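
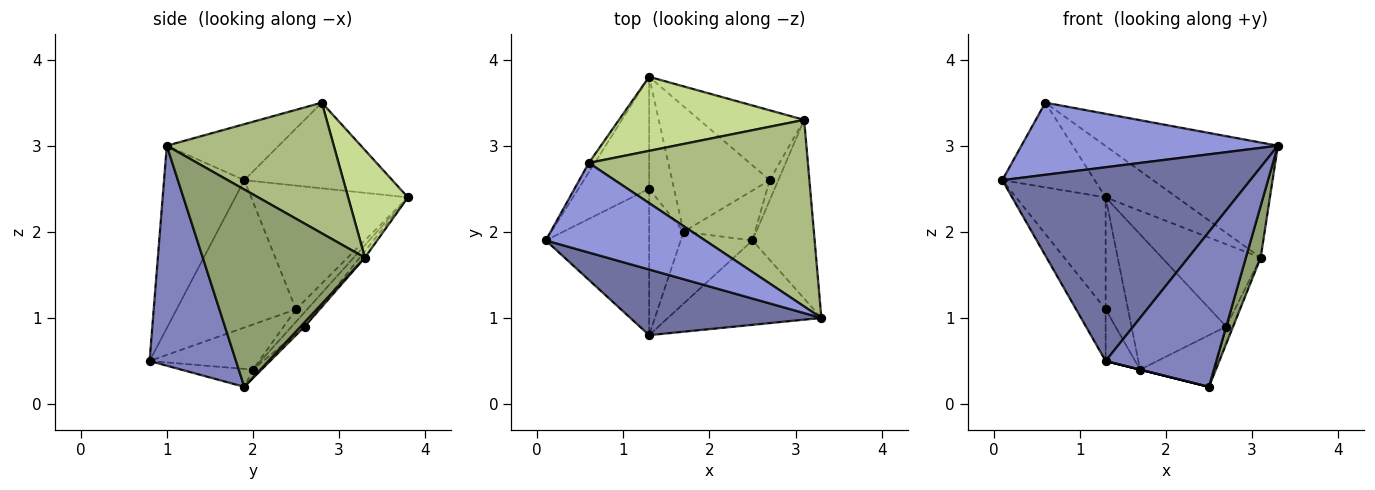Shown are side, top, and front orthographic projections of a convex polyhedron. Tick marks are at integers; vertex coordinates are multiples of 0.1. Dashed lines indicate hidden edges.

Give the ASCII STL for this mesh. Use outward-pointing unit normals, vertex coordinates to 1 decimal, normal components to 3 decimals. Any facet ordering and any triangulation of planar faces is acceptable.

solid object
 facet normal -0.293 -0.906 0.307
  outer loop
   vertex 1.3 0.8 0.5
   vertex 3.3 1.0 3.0
   vertex 0.1 1.9 2.6
  endloop
 endfacet
 facet normal 0.565 -0.724 -0.394
  outer loop
   vertex 1.3 0.8 0.5
   vertex 2.5 1.9 0.2
   vertex 3.3 1.0 3.0
  endloop
 endfacet
 facet normal -0.264 -0.605 0.751
  outer loop
   vertex 0.6 2.8 3.5
   vertex 0.1 1.9 2.6
   vertex 3.3 1.0 3.0
  endloop
 endfacet
 facet normal -0.847 0.529 -0.058
  outer loop
   vertex 0.6 2.8 3.5
   vertex 1.3 3.8 2.4
   vertex 0.1 1.9 2.6
  endloop
 endfacet
 facet normal 0.950 -0.087 -0.299
  outer loop
   vertex 3.1 3.3 1.7
   vertex 3.3 1.0 3.0
   vertex 2.5 1.9 0.2
  endloop
 endfacet
 facet normal 0.453 0.468 0.759
  outer loop
   vertex 3.1 3.3 1.7
   vertex 0.6 2.8 3.5
   vertex 3.3 1.0 3.0
  endloop
 endfacet
 facet normal 0.431 0.514 0.742
  outer loop
   vertex 3.1 3.3 1.7
   vertex 1.3 3.8 2.4
   vertex 0.6 2.8 3.5
  endloop
 endfacet
 facet normal -0.243 0.000 -0.970
  outer loop
   vertex 1.7 2.0 0.4
   vertex 2.5 1.9 0.2
   vertex 1.3 0.8 0.5
  endloop
 endfacet
 facet normal -0.040 0.762 -0.647
  outer loop
   vertex 2.7 2.6 0.9
   vertex 1.3 3.8 2.4
   vertex 3.1 3.3 1.7
  endloop
 endfacet
 facet normal 0.355 0.608 -0.710
  outer loop
   vertex 2.7 2.6 0.9
   vertex 3.1 3.3 1.7
   vertex 2.5 1.9 0.2
  endloop
 endfacet
 facet normal -0.099 0.730 -0.677
  outer loop
   vertex 2.7 2.6 0.9
   vertex 1.7 2.0 0.4
   vertex 1.3 3.8 2.4
  endloop
 endfacet
 facet normal -0.084 0.716 -0.693
  outer loop
   vertex 2.7 2.6 0.9
   vertex 2.5 1.9 0.2
   vertex 1.7 2.0 0.4
  endloop
 endfacet
 facet normal -0.778 0.444 -0.444
  outer loop
   vertex 1.3 2.5 1.1
   vertex 0.1 1.9 2.6
   vertex 1.3 3.8 2.4
  endloop
 endfacet
 facet normal -0.333 0.667 -0.667
  outer loop
   vertex 1.3 2.5 1.1
   vertex 1.3 3.8 2.4
   vertex 1.7 2.0 0.4
  endloop
 endfacet
 facet normal -0.803 0.199 -0.563
  outer loop
   vertex 1.3 2.5 1.1
   vertex 1.3 0.8 0.5
   vertex 0.1 1.9 2.6
  endloop
 endfacet
 facet normal -0.777 0.210 -0.594
  outer loop
   vertex 1.3 2.5 1.1
   vertex 1.7 2.0 0.4
   vertex 1.3 0.8 0.5
  endloop
 endfacet
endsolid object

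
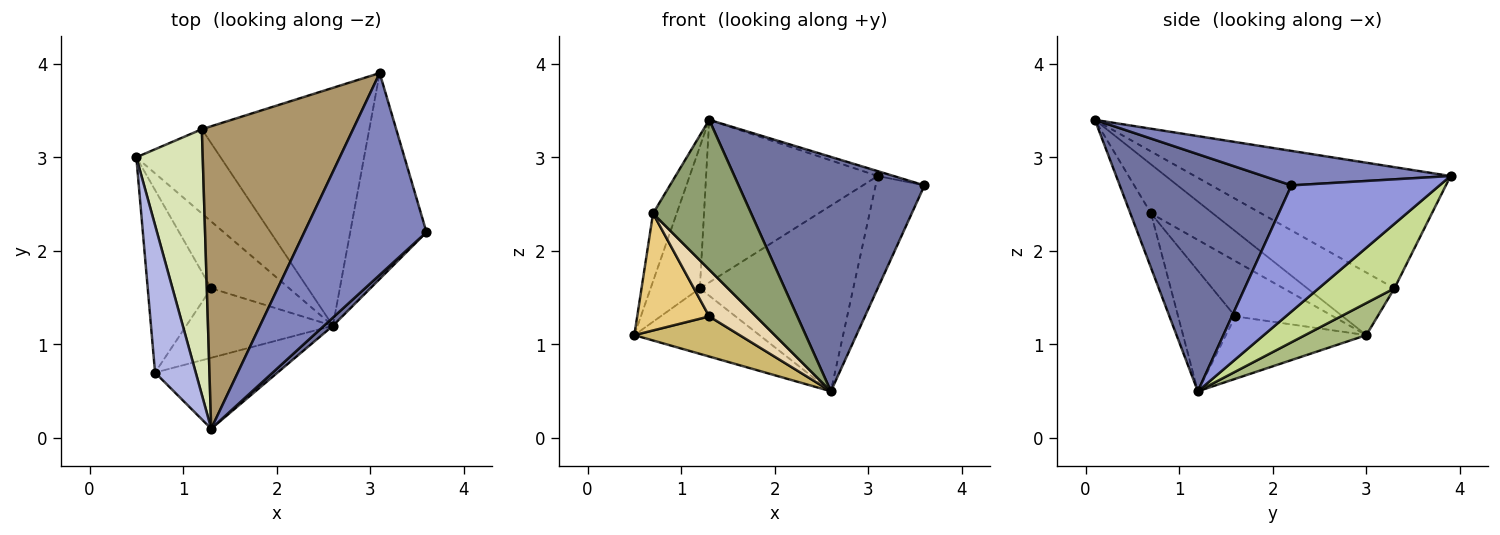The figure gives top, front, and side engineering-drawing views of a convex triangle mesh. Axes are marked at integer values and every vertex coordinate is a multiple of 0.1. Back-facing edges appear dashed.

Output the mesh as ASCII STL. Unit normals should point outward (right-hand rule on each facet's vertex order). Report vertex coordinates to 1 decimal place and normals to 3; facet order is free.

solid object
 facet normal 0.678 -0.734 0.025
  outer loop
   vertex 2.6 1.2 0.5
   vertex 3.6 2.2 2.7
   vertex 1.3 0.1 3.4
  endloop
 endfacet
 facet normal 0.272 0.023 0.962
  outer loop
   vertex 3.1 3.9 2.8
   vertex 1.3 0.1 3.4
   vertex 3.6 2.2 2.7
  endloop
 endfacet
 facet normal 0.824 0.272 -0.498
  outer loop
   vertex 3.1 3.9 2.8
   vertex 3.6 2.2 2.7
   vertex 2.6 1.2 0.5
  endloop
 endfacet
 facet normal -0.739 0.282 0.612
  outer loop
   vertex 0.7 0.7 2.4
   vertex 1.3 0.1 3.4
   vertex 0.5 3.0 1.1
  endloop
 endfacet
 facet normal -0.187 -0.888 -0.421
  outer loop
   vertex 0.7 0.7 2.4
   vertex 2.6 1.2 0.5
   vertex 1.3 0.1 3.4
  endloop
 endfacet
 facet normal 0.288 0.588 -0.756
  outer loop
   vertex 1.2 3.3 1.6
   vertex 2.6 1.2 0.5
   vertex 0.5 3.0 1.1
  endloop
 endfacet
 facet normal 0.290 0.589 -0.754
  outer loop
   vertex 1.2 3.3 1.6
   vertex 3.1 3.9 2.8
   vertex 2.6 1.2 0.5
  endloop
 endfacet
 facet normal -0.640 0.362 0.678
  outer loop
   vertex 1.2 3.3 1.6
   vertex 0.5 3.0 1.1
   vertex 1.3 0.1 3.4
  endloop
 endfacet
 facet normal -0.577 0.387 0.720
  outer loop
   vertex 1.2 3.3 1.6
   vertex 1.3 0.1 3.4
   vertex 3.1 3.9 2.8
  endloop
 endfacet
 facet normal -0.566 -0.424 -0.707
  outer loop
   vertex 1.3 1.6 1.3
   vertex 0.5 3.0 1.1
   vertex 2.6 1.2 0.5
  endloop
 endfacet
 facet normal -0.592 -0.435 -0.679
  outer loop
   vertex 1.3 1.6 1.3
   vertex 0.7 0.7 2.4
   vertex 0.5 3.0 1.1
  endloop
 endfacet
 facet normal -0.564 -0.462 -0.685
  outer loop
   vertex 1.3 1.6 1.3
   vertex 2.6 1.2 0.5
   vertex 0.7 0.7 2.4
  endloop
 endfacet
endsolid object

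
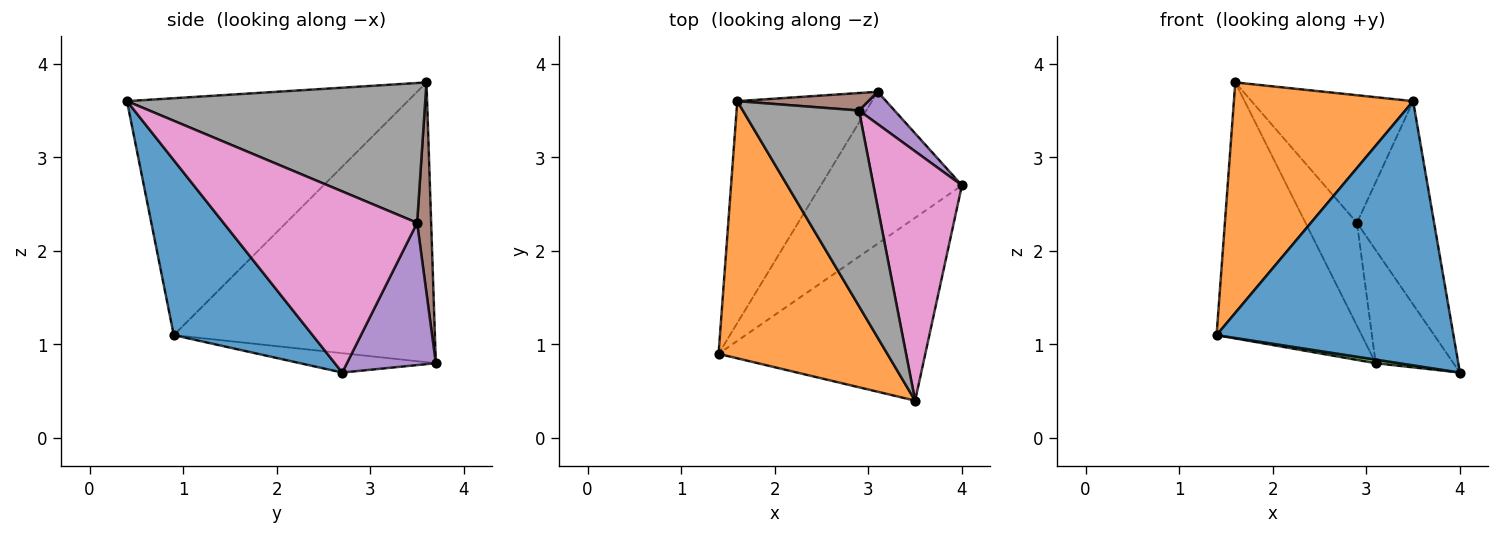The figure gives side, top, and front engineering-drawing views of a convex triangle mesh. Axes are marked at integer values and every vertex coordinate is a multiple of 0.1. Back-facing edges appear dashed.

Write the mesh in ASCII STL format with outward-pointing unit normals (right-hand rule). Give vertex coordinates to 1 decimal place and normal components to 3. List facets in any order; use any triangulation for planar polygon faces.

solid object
 facet normal 0.434 -0.741 -0.513
  outer loop
   vertex 3.5 0.4 3.6
   vertex 1.4 0.9 1.1
   vertex 4.0 2.7 0.7
  endloop
 endfacet
 facet normal -0.723 -0.461 0.515
  outer loop
   vertex 3.5 0.4 3.6
   vertex 1.6 3.6 3.8
   vertex 1.4 0.9 1.1
  endloop
 endfacet
 facet normal -0.136 -0.023 -0.990
  outer loop
   vertex 3.1 3.7 0.8
   vertex 4.0 2.7 0.7
   vertex 1.4 0.9 1.1
  endloop
 endfacet
 facet normal -0.806 0.448 -0.388
  outer loop
   vertex 3.1 3.7 0.8
   vertex 1.4 0.9 1.1
   vertex 1.6 3.6 3.8
  endloop
 endfacet
 facet normal 0.740 0.647 0.185
  outer loop
   vertex 2.9 3.5 2.3
   vertex 4.0 2.7 0.7
   vertex 3.1 3.7 0.8
  endloop
 endfacet
 facet normal 0.260 0.952 0.162
  outer loop
   vertex 2.9 3.5 2.3
   vertex 3.1 3.7 0.8
   vertex 1.6 3.6 3.8
  endloop
 endfacet
 facet normal 0.846 0.337 0.413
  outer loop
   vertex 2.9 3.5 2.3
   vertex 3.5 0.4 3.6
   vertex 4.0 2.7 0.7
  endloop
 endfacet
 facet normal 0.710 0.385 0.590
  outer loop
   vertex 2.9 3.5 2.3
   vertex 1.6 3.6 3.8
   vertex 3.5 0.4 3.6
  endloop
 endfacet
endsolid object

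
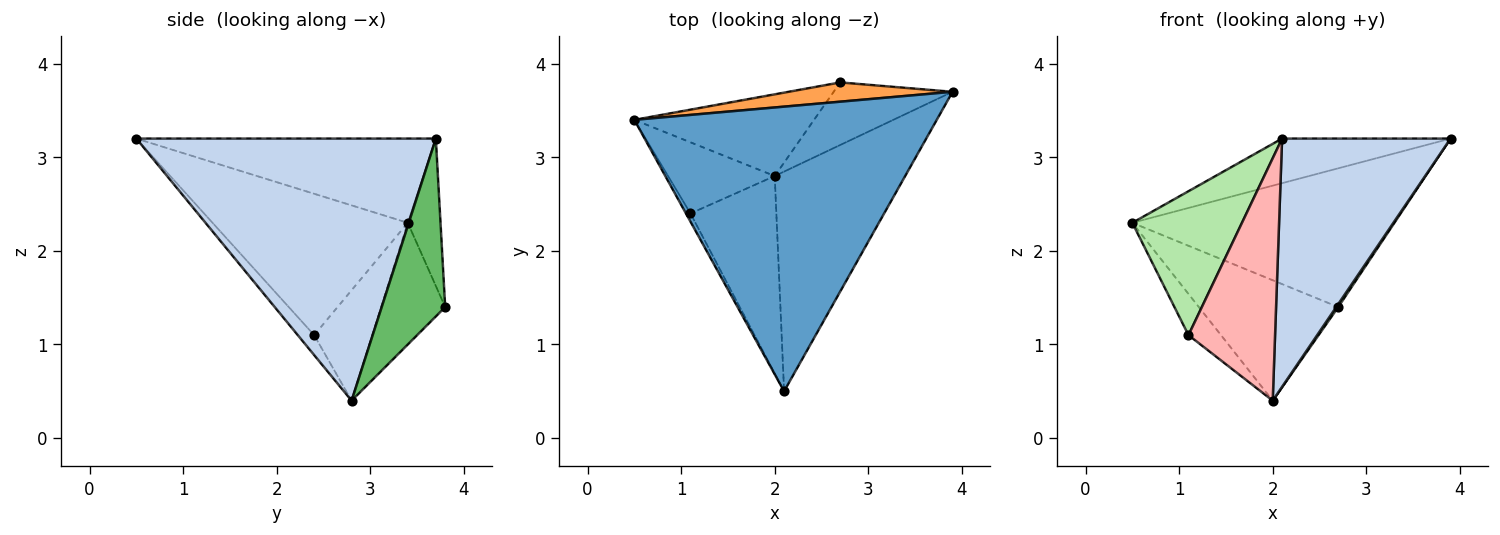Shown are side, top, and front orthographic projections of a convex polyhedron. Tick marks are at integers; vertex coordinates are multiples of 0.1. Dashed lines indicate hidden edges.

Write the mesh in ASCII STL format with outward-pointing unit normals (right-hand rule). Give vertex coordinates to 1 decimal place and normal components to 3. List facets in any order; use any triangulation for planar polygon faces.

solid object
 facet normal -0.265 0.149 0.953
  outer loop
   vertex 2.1 0.5 3.2
   vertex 3.9 3.7 3.2
   vertex 0.5 3.4 2.3
  endloop
 endfacet
 facet normal 0.800 -0.450 -0.398
  outer loop
   vertex 2.0 2.8 0.4
   vertex 3.9 3.7 3.2
   vertex 2.1 0.5 3.2
  endloop
 endfacet
 facet normal -0.123 0.983 0.137
  outer loop
   vertex 2.7 3.8 1.4
   vertex 0.5 3.4 2.3
   vertex 3.9 3.7 3.2
  endloop
 endfacet
 facet normal -0.355 0.774 -0.525
  outer loop
   vertex 2.7 3.8 1.4
   vertex 2.0 2.8 0.4
   vertex 0.5 3.4 2.3
  endloop
 endfacet
 facet normal 0.831 -0.026 -0.556
  outer loop
   vertex 2.7 3.8 1.4
   vertex 3.9 3.7 3.2
   vertex 2.0 2.8 0.4
  endloop
 endfacet
 facet normal -0.872 -0.490 -0.028
  outer loop
   vertex 1.1 2.4 1.1
   vertex 2.1 0.5 3.2
   vertex 0.5 3.4 2.3
  endloop
 endfacet
 facet normal -0.667 0.373 -0.645
  outer loop
   vertex 1.1 2.4 1.1
   vertex 0.5 3.4 2.3
   vertex 2.0 2.8 0.4
  endloop
 endfacet
 facet normal -0.145 -0.767 -0.625
  outer loop
   vertex 1.1 2.4 1.1
   vertex 2.0 2.8 0.4
   vertex 2.1 0.5 3.2
  endloop
 endfacet
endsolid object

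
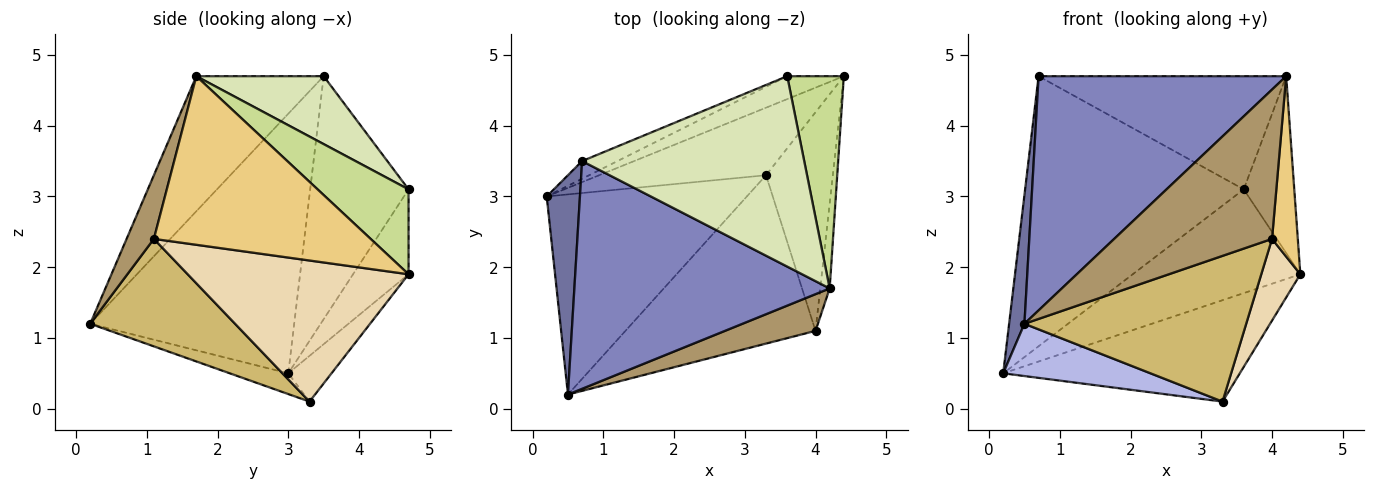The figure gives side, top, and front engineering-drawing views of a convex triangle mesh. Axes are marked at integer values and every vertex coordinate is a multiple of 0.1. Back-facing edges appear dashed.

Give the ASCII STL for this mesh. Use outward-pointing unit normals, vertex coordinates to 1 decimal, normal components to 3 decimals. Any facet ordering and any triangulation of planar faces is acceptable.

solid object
 facet normal -0.989 -0.074 0.127
  outer loop
   vertex 0.7 3.5 4.7
   vertex 0.2 3.0 0.5
   vertex 0.5 0.2 1.2
  endloop
 endfacet
 facet normal -0.346 -0.673 0.654
  outer loop
   vertex 4.2 1.7 4.7
   vertex 0.7 3.5 4.7
   vertex 0.5 0.2 1.2
  endloop
 endfacet
 facet normal -0.150 0.823 -0.548
  outer loop
   vertex 3.3 3.3 0.1
   vertex 0.2 3.0 0.5
   vertex 4.4 4.7 1.9
  endloop
 endfacet
 facet normal -0.100 -0.251 -0.963
  outer loop
   vertex 3.3 3.3 0.1
   vertex 0.5 0.2 1.2
   vertex 0.2 3.0 0.5
  endloop
 endfacet
 facet normal -0.308 0.929 -0.205
  outer loop
   vertex 3.6 4.7 3.1
   vertex 4.4 4.7 1.9
   vertex 0.2 3.0 0.5
  endloop
 endfacet
 facet normal -0.410 0.910 -0.060
  outer loop
   vertex 3.6 4.7 3.1
   vertex 0.2 3.0 0.5
   vertex 0.7 3.5 4.7
  endloop
 endfacet
 facet normal 0.755 0.420 0.504
  outer loop
   vertex 3.6 4.7 3.1
   vertex 4.2 1.7 4.7
   vertex 4.4 4.7 1.9
  endloop
 endfacet
 facet normal 0.254 0.494 0.831
  outer loop
   vertex 3.6 4.7 3.1
   vertex 0.7 3.5 4.7
   vertex 4.2 1.7 4.7
  endloop
 endfacet
 facet normal 0.166 -0.958 0.235
  outer loop
   vertex 4.0 1.1 2.4
   vertex 4.2 1.7 4.7
   vertex 0.5 0.2 1.2
  endloop
 endfacet
 facet normal 0.393 -0.602 -0.695
  outer loop
   vertex 4.0 1.1 2.4
   vertex 0.5 0.2 1.2
   vertex 3.3 3.3 0.1
  endloop
 endfacet
 facet normal 0.991 -0.118 -0.055
  outer loop
   vertex 4.0 1.1 2.4
   vertex 4.4 4.7 1.9
   vertex 4.2 1.7 4.7
  endloop
 endfacet
 facet normal 0.892 -0.158 -0.423
  outer loop
   vertex 4.0 1.1 2.4
   vertex 3.3 3.3 0.1
   vertex 4.4 4.7 1.9
  endloop
 endfacet
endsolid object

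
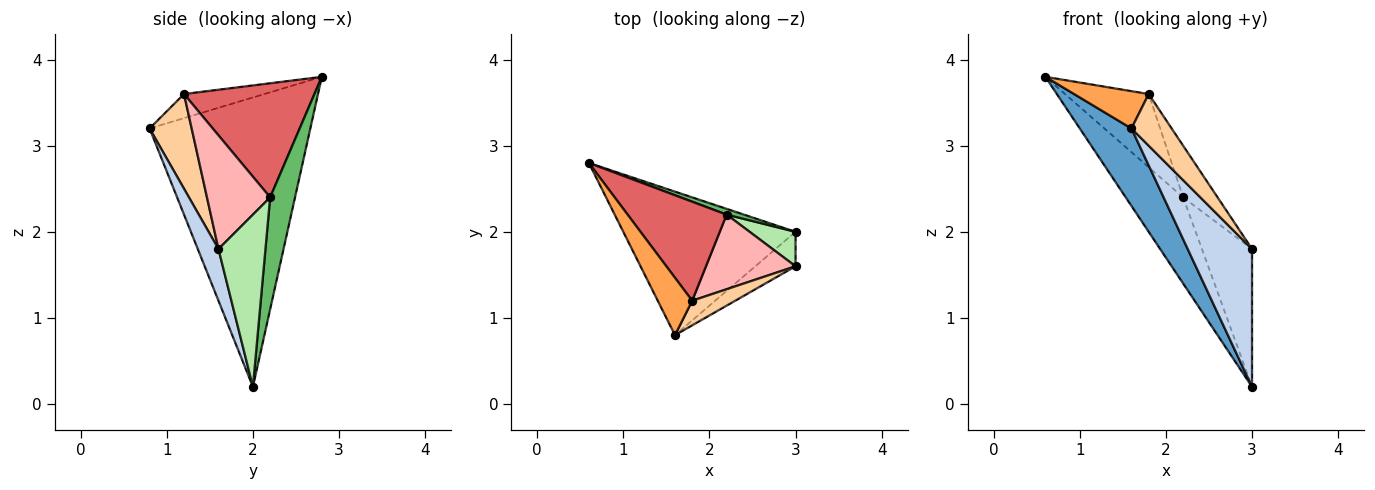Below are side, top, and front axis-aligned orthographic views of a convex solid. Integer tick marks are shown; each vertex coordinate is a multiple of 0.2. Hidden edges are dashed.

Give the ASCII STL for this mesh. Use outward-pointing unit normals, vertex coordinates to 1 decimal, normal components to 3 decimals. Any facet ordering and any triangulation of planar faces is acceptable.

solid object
 facet normal -0.828 -0.266 -0.493
  outer loop
   vertex 1.6 0.8 3.2
   vertex 0.6 2.8 3.8
   vertex 3.0 2.0 0.2
  endloop
 endfacet
 facet normal 0.298 -0.926 -0.232
  outer loop
   vertex 3.0 1.6 1.8
   vertex 1.6 0.8 3.2
   vertex 3.0 2.0 0.2
  endloop
 endfacet
 facet normal -0.506 -0.470 0.723
  outer loop
   vertex 1.8 1.2 3.6
   vertex 0.6 2.8 3.8
   vertex 1.6 0.8 3.2
  endloop
 endfacet
 facet normal 0.687 -0.656 0.312
  outer loop
   vertex 1.8 1.2 3.6
   vertex 1.6 0.8 3.2
   vertex 3.0 1.6 1.8
  endloop
 endfacet
 facet normal 0.397 0.916 0.061
  outer loop
   vertex 2.2 2.2 2.4
   vertex 3.0 2.0 0.2
   vertex 0.6 2.8 3.8
  endloop
 endfacet
 facet normal 0.673 0.718 0.179
  outer loop
   vertex 2.2 2.2 2.4
   vertex 3.0 1.6 1.8
   vertex 3.0 2.0 0.2
  endloop
 endfacet
 facet normal 0.680 0.436 0.590
  outer loop
   vertex 2.2 2.2 2.4
   vertex 0.6 2.8 3.8
   vertex 1.8 1.2 3.6
  endloop
 endfacet
 facet normal 0.722 0.394 0.569
  outer loop
   vertex 2.2 2.2 2.4
   vertex 1.8 1.2 3.6
   vertex 3.0 1.6 1.8
  endloop
 endfacet
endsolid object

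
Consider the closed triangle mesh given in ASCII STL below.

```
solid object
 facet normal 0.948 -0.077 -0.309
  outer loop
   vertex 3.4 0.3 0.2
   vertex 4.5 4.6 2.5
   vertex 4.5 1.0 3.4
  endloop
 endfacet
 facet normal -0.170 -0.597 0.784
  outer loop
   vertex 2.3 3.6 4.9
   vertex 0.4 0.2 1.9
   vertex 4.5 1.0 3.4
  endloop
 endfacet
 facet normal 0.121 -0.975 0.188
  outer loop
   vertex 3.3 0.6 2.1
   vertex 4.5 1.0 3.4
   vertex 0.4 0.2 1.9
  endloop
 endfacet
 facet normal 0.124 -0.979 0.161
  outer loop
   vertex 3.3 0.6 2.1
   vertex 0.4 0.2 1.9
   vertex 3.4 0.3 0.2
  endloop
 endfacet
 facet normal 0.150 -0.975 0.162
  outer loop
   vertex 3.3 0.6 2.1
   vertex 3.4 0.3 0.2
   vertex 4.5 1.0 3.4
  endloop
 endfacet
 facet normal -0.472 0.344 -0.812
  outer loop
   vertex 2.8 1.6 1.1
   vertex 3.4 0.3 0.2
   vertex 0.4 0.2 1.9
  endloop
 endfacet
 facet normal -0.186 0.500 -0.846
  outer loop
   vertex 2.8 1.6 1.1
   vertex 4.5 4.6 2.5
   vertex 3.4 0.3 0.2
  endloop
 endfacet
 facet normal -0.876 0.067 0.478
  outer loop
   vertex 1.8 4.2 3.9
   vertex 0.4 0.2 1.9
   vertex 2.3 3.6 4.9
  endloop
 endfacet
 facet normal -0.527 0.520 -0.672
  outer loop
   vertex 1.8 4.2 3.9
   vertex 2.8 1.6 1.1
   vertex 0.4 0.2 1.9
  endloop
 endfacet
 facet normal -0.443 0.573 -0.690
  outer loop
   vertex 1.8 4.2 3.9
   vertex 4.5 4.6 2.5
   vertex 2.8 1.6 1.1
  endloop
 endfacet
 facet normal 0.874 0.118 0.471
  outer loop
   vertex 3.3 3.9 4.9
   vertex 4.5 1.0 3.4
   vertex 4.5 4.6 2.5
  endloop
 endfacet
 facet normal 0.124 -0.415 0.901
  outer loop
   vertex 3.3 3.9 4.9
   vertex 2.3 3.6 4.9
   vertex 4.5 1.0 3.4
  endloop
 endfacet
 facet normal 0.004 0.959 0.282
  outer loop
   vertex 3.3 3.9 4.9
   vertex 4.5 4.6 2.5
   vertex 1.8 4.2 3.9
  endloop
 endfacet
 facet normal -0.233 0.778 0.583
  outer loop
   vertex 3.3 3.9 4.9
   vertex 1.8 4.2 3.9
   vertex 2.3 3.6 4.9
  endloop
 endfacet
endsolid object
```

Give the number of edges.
21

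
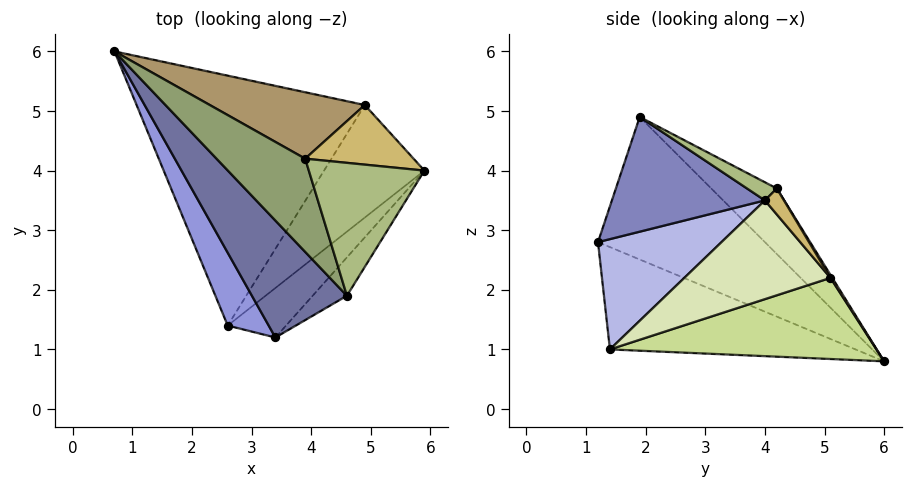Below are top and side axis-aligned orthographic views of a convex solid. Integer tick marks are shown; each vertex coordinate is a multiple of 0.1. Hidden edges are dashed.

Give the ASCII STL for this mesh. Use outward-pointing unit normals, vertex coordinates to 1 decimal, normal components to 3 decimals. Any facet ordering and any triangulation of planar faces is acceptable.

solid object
 facet normal -0.810 -0.231 0.540
  outer loop
   vertex 4.6 1.9 4.9
   vertex 0.7 6.0 0.8
   vertex 3.4 1.2 2.8
  endloop
 endfacet
 facet normal 0.754 -0.617 -0.225
  outer loop
   vertex 4.6 1.9 4.9
   vertex 3.4 1.2 2.8
   vertex 5.9 4.0 3.5
  endloop
 endfacet
 facet normal -0.871 -0.345 0.349
  outer loop
   vertex 2.6 1.4 1.0
   vertex 3.4 1.2 2.8
   vertex 0.7 6.0 0.8
  endloop
 endfacet
 facet normal 0.734 -0.558 -0.388
  outer loop
   vertex 2.6 1.4 1.0
   vertex 5.9 4.0 3.5
   vertex 3.4 1.2 2.8
  endloop
 endfacet
 facet normal -0.578 0.232 0.782
  outer loop
   vertex 3.9 4.2 3.7
   vertex 0.7 6.0 0.8
   vertex 4.6 1.9 4.9
  endloop
 endfacet
 facet normal 0.135 0.490 0.861
  outer loop
   vertex 3.9 4.2 3.7
   vertex 4.6 1.9 4.9
   vertex 5.9 4.0 3.5
  endloop
 endfacet
 facet normal 0.333 0.097 -0.938
  outer loop
   vertex 4.9 5.1 2.2
   vertex 2.6 1.4 1.0
   vertex 0.7 6.0 0.8
  endloop
 endfacet
 facet normal 0.687 -0.201 -0.698
  outer loop
   vertex 4.9 5.1 2.2
   vertex 5.9 4.0 3.5
   vertex 2.6 1.4 1.0
  endloop
 endfacet
 facet normal 0.010 0.854 0.519
  outer loop
   vertex 4.9 5.1 2.2
   vertex 0.7 6.0 0.8
   vertex 3.9 4.2 3.7
  endloop
 endfacet
 facet normal 0.138 0.806 0.576
  outer loop
   vertex 4.9 5.1 2.2
   vertex 3.9 4.2 3.7
   vertex 5.9 4.0 3.5
  endloop
 endfacet
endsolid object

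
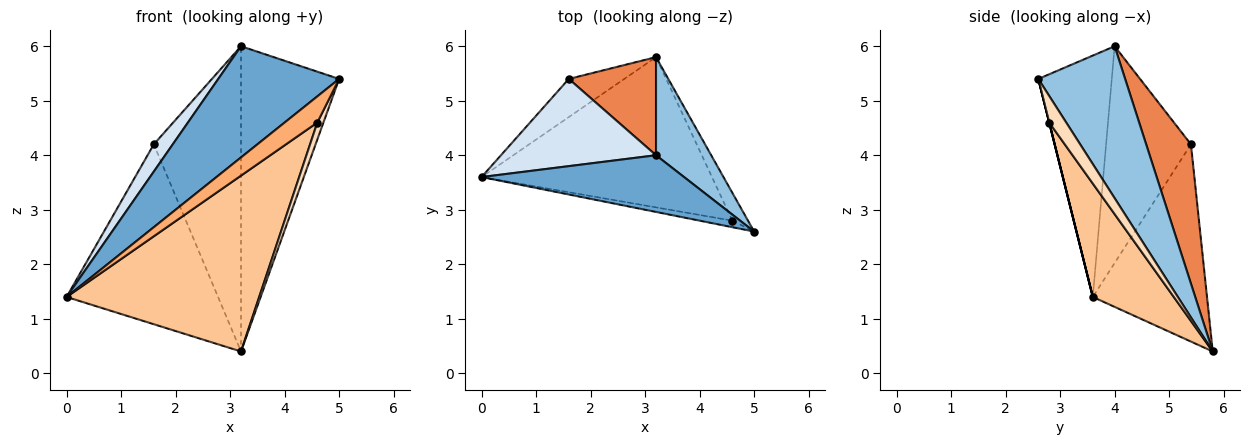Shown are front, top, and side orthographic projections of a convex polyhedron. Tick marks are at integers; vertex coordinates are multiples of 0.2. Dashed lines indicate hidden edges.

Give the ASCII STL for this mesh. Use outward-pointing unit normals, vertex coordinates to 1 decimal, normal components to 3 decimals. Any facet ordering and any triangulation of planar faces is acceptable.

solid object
 facet normal -0.476 -0.783 0.399
  outer loop
   vertex 3.2 4.0 6.0
   vertex 0.0 3.6 1.4
   vertex 5.0 2.6 5.4
  endloop
 endfacet
 facet normal 0.644 0.728 0.234
  outer loop
   vertex 3.2 4.0 6.0
   vertex 5.0 2.6 5.4
   vertex 3.2 5.8 0.4
  endloop
 endfacet
 facet normal -0.593 0.787 -0.167
  outer loop
   vertex 1.6 5.4 4.2
   vertex 3.2 5.8 0.4
   vertex 0.0 3.6 1.4
  endloop
 endfacet
 facet normal -0.800 -0.179 0.572
  outer loop
   vertex 1.6 5.4 4.2
   vertex 0.0 3.6 1.4
   vertex 3.2 4.0 6.0
  endloop
 endfacet
 facet normal 0.439 0.855 0.275
  outer loop
   vertex 1.6 5.4 4.2
   vertex 3.2 4.0 6.0
   vertex 3.2 5.8 0.4
  endloop
 endfacet
 facet normal 0.000 -0.970 -0.243
  outer loop
   vertex 4.6 2.8 4.6
   vertex 5.0 2.6 5.4
   vertex 0.0 3.6 1.4
  endloop
 endfacet
 facet normal 0.305 -0.724 -0.619
  outer loop
   vertex 4.6 2.8 4.6
   vertex 0.0 3.6 1.4
   vertex 3.2 5.8 0.4
  endloop
 endfacet
 facet normal 0.823 -0.295 -0.485
  outer loop
   vertex 4.6 2.8 4.6
   vertex 3.2 5.8 0.4
   vertex 5.0 2.6 5.4
  endloop
 endfacet
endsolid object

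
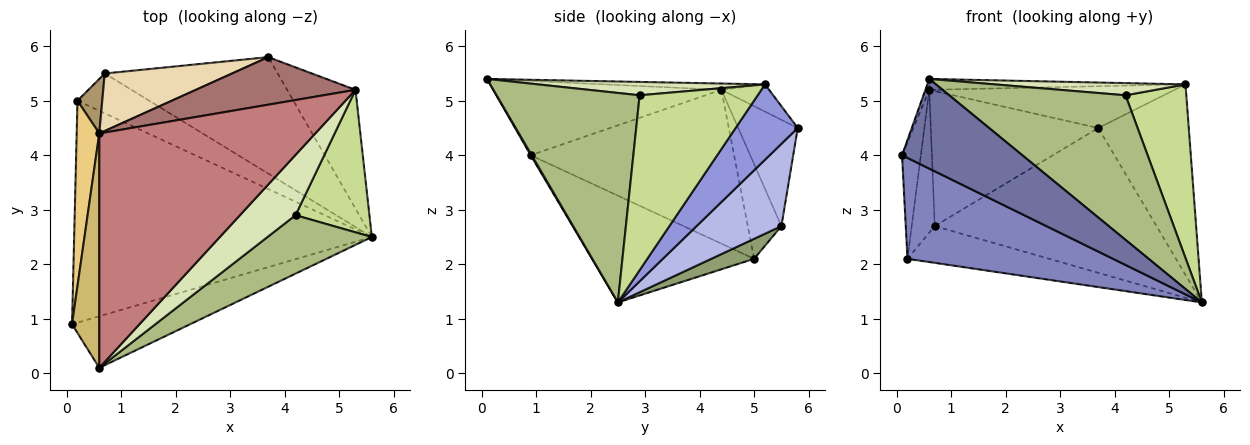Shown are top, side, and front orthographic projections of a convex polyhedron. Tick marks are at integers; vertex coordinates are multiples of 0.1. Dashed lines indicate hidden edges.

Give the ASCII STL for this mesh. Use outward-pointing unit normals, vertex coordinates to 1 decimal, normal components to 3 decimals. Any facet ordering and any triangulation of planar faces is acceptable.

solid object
 facet normal 0.008 -0.867 -0.498
  outer loop
   vertex 0.6 0.1 5.4
   vertex 0.1 0.9 4.0
   vertex 5.6 2.5 1.3
  endloop
 endfacet
 facet normal -0.310 -0.393 -0.865
  outer loop
   vertex 0.2 5.0 2.1
   vertex 5.6 2.5 1.3
   vertex 0.1 0.9 4.0
  endloop
 endfacet
 facet normal 0.503 0.733 -0.457
  outer loop
   vertex 5.3 5.2 5.3
   vertex 5.6 2.5 1.3
   vertex 3.7 5.8 4.5
  endloop
 endfacet
 facet normal 0.286 0.747 -0.601
  outer loop
   vertex 0.7 5.5 2.7
   vertex 3.7 5.8 4.5
   vertex 5.6 2.5 1.3
  endloop
 endfacet
 facet normal 0.201 0.664 -0.720
  outer loop
   vertex 0.7 5.5 2.7
   vertex 5.6 2.5 1.3
   vertex 0.2 5.0 2.1
  endloop
 endfacet
 facet normal 0.601 -0.741 0.299
  outer loop
   vertex 4.2 2.9 5.1
   vertex 0.6 0.1 5.4
   vertex 5.6 2.5 1.3
  endloop
 endfacet
 facet normal 0.832 -0.429 0.352
  outer loop
   vertex 4.2 2.9 5.1
   vertex 5.6 2.5 1.3
   vertex 5.3 5.2 5.3
  endloop
 endfacet
 facet normal 0.229 -0.193 0.954
  outer loop
   vertex 4.2 2.9 5.1
   vertex 5.3 5.2 5.3
   vertex 0.6 0.1 5.4
  endloop
 endfacet
 facet normal -0.806 0.553 0.211
  outer loop
   vertex 0.6 4.4 5.2
   vertex 0.7 5.5 2.7
   vertex 0.2 5.0 2.1
  endloop
 endfacet
 facet normal -0.939 0.016 0.344
  outer loop
   vertex 0.6 4.4 5.2
   vertex 0.1 0.9 4.0
   vertex 0.6 0.1 5.4
  endloop
 endfacet
 facet normal -0.985 0.091 0.145
  outer loop
   vertex 0.6 4.4 5.2
   vertex 0.2 5.0 2.1
   vertex 0.1 0.9 4.0
  endloop
 endfacet
 facet normal -0.311 0.874 0.372
  outer loop
   vertex 0.6 4.4 5.2
   vertex 3.7 5.8 4.5
   vertex 0.7 5.5 2.7
  endloop
 endfacet
 facet normal -0.127 0.654 0.745
  outer loop
   vertex 0.6 4.4 5.2
   vertex 5.3 5.2 5.3
   vertex 3.7 5.8 4.5
  endloop
 endfacet
 facet normal -0.029 0.046 0.998
  outer loop
   vertex 0.6 4.4 5.2
   vertex 0.6 0.1 5.4
   vertex 5.3 5.2 5.3
  endloop
 endfacet
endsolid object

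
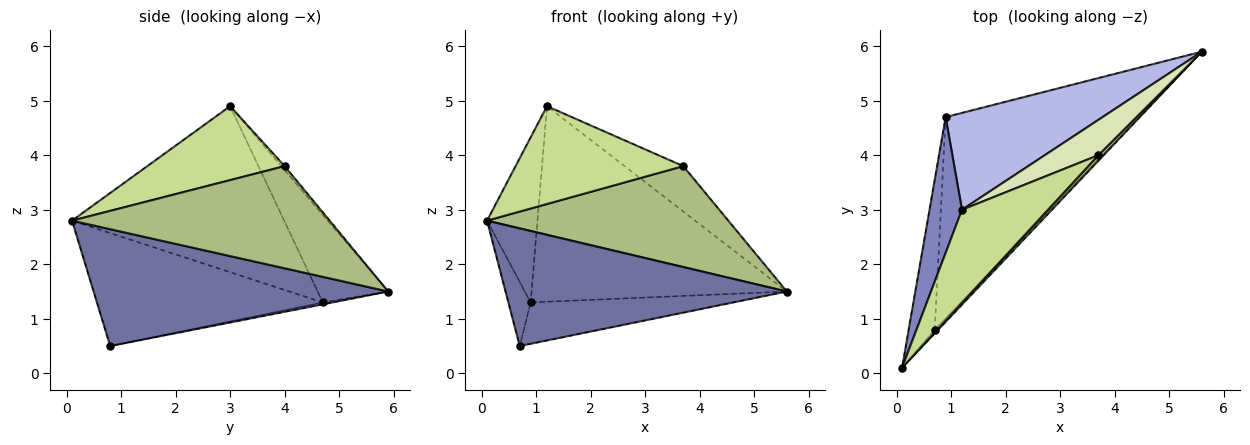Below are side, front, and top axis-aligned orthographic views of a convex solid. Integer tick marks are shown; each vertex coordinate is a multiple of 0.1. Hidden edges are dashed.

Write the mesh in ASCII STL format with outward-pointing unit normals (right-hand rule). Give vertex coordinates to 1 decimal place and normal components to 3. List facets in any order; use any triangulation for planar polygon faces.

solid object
 facet normal 0.723 -0.690 -0.022
  outer loop
   vertex 0.7 0.8 0.5
   vertex 5.6 5.9 1.5
   vertex 0.1 0.1 2.8
  endloop
 endfacet
 facet normal -0.956 0.227 0.187
  outer loop
   vertex 0.9 4.7 1.3
   vertex 0.1 0.1 2.8
   vertex 1.2 3.0 4.9
  endloop
 endfacet
 facet normal -0.970 0.096 -0.224
  outer loop
   vertex 0.9 4.7 1.3
   vertex 0.7 0.8 0.5
   vertex 0.1 0.1 2.8
  endloop
 endfacet
 facet normal -0.240 0.870 0.431
  outer loop
   vertex 0.9 4.7 1.3
   vertex 1.2 3.0 4.9
   vertex 5.6 5.9 1.5
  endloop
 endfacet
 facet normal -0.010 0.201 -0.979
  outer loop
   vertex 0.9 4.7 1.3
   vertex 5.6 5.9 1.5
   vertex 0.7 0.8 0.5
  endloop
 endfacet
 facet normal 0.729 -0.683 0.038
  outer loop
   vertex 3.7 4.0 3.8
   vertex 0.1 0.1 2.8
   vertex 5.6 5.9 1.5
  endloop
 endfacet
 facet normal 0.510 -0.623 0.593
  outer loop
   vertex 3.7 4.0 3.8
   vertex 1.2 3.0 4.9
   vertex 0.1 0.1 2.8
  endloop
 endfacet
 facet normal -0.045 0.788 0.614
  outer loop
   vertex 3.7 4.0 3.8
   vertex 5.6 5.9 1.5
   vertex 1.2 3.0 4.9
  endloop
 endfacet
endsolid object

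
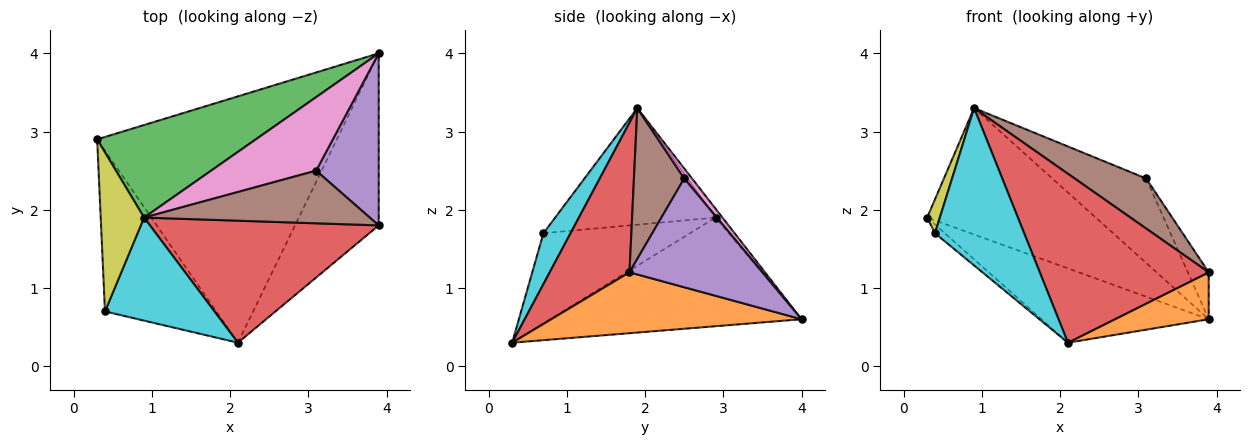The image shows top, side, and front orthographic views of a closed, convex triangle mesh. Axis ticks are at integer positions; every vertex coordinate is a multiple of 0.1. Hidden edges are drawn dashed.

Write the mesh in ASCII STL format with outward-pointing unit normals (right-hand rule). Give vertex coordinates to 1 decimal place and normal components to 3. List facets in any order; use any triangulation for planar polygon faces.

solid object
 facet normal -0.398 0.265 -0.878
  outer loop
   vertex 2.1 0.3 0.3
   vertex 0.3 2.9 1.9
   vertex 3.9 4.0 0.6
  endloop
 endfacet
 facet normal 0.574 -0.215 -0.790
  outer loop
   vertex 2.1 0.3 0.3
   vertex 3.9 4.0 0.6
   vertex 3.9 1.8 1.2
  endloop
 endfacet
 facet normal -0.033 0.806 0.590
  outer loop
   vertex 0.9 1.9 3.3
   vertex 3.9 4.0 0.6
   vertex 0.3 2.9 1.9
  endloop
 endfacet
 facet normal 0.358 -0.757 0.547
  outer loop
   vertex 0.9 1.9 3.3
   vertex 2.1 0.3 0.3
   vertex 3.9 1.8 1.2
  endloop
 endfacet
 facet normal 0.859 0.135 0.494
  outer loop
   vertex 3.1 2.5 2.4
   vertex 3.9 1.8 1.2
   vertex 3.9 4.0 0.6
  endloop
 endfacet
 facet normal 0.436 -0.620 0.652
  outer loop
   vertex 3.1 2.5 2.4
   vertex 0.9 1.9 3.3
   vertex 3.9 1.8 1.2
  endloop
 endfacet
 facet normal 0.063 0.753 0.655
  outer loop
   vertex 3.1 2.5 2.4
   vertex 3.9 4.0 0.6
   vertex 0.9 1.9 3.3
  endloop
 endfacet
 facet normal -0.629 0.042 -0.776
  outer loop
   vertex 0.4 0.7 1.7
   vertex 0.3 2.9 1.9
   vertex 2.1 0.3 0.3
  endloop
 endfacet
 facet normal -0.935 -0.074 0.348
  outer loop
   vertex 0.4 0.7 1.7
   vertex 0.9 1.9 3.3
   vertex 0.3 2.9 1.9
  endloop
 endfacet
 facet normal 0.247 -0.811 0.531
  outer loop
   vertex 0.4 0.7 1.7
   vertex 2.1 0.3 0.3
   vertex 0.9 1.9 3.3
  endloop
 endfacet
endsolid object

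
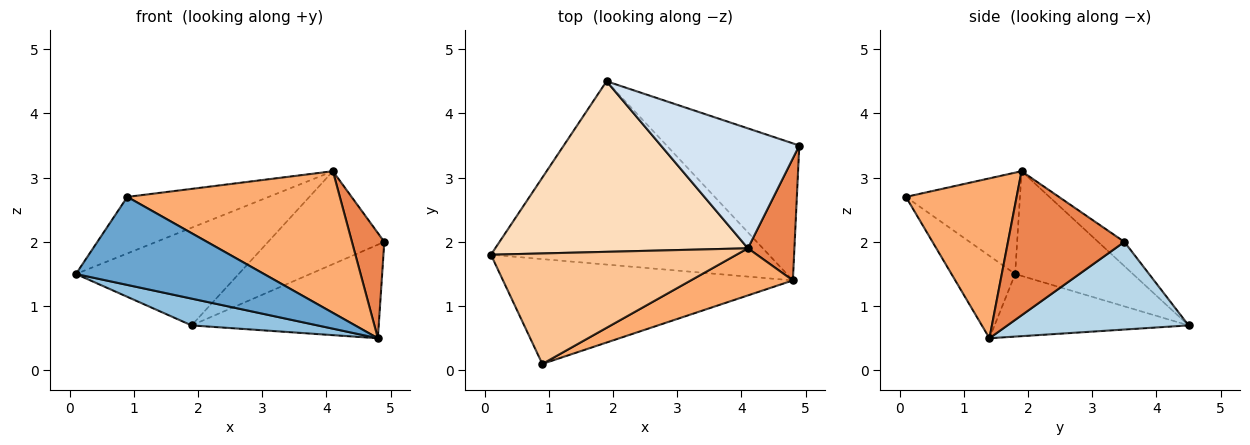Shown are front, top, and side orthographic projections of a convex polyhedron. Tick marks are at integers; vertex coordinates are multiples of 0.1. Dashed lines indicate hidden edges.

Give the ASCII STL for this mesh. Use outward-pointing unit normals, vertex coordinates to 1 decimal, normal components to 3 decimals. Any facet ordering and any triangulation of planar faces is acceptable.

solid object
 facet normal -0.213 -0.628 -0.748
  outer loop
   vertex 0.9 0.1 2.7
   vertex 0.1 1.8 1.5
   vertex 4.8 1.4 0.5
  endloop
 endfacet
 facet normal -0.218 -0.141 -0.966
  outer loop
   vertex 1.9 4.5 0.7
   vertex 4.8 1.4 0.5
   vertex 0.1 1.8 1.5
  endloop
 endfacet
 facet normal 0.479 0.495 -0.725
  outer loop
   vertex 1.9 4.5 0.7
   vertex 4.9 3.5 2.0
   vertex 4.8 1.4 0.5
  endloop
 endfacet
 facet normal -0.137 0.607 0.783
  outer loop
   vertex 4.1 1.9 3.1
   vertex 4.9 3.5 2.0
   vertex 1.9 4.5 0.7
  endloop
 endfacet
 facet normal 0.920 -0.256 0.297
  outer loop
   vertex 4.1 1.9 3.1
   vertex 4.8 1.4 0.5
   vertex 4.9 3.5 2.0
  endloop
 endfacet
 facet normal 0.443 -0.851 0.283
  outer loop
   vertex 4.1 1.9 3.1
   vertex 0.9 0.1 2.7
   vertex 4.8 1.4 0.5
  endloop
 endfacet
 facet normal -0.345 0.428 0.836
  outer loop
   vertex 4.1 1.9 3.1
   vertex 0.1 1.8 1.5
   vertex 0.9 0.1 2.7
  endloop
 endfacet
 facet normal -0.338 0.468 0.817
  outer loop
   vertex 4.1 1.9 3.1
   vertex 1.9 4.5 0.7
   vertex 0.1 1.8 1.5
  endloop
 endfacet
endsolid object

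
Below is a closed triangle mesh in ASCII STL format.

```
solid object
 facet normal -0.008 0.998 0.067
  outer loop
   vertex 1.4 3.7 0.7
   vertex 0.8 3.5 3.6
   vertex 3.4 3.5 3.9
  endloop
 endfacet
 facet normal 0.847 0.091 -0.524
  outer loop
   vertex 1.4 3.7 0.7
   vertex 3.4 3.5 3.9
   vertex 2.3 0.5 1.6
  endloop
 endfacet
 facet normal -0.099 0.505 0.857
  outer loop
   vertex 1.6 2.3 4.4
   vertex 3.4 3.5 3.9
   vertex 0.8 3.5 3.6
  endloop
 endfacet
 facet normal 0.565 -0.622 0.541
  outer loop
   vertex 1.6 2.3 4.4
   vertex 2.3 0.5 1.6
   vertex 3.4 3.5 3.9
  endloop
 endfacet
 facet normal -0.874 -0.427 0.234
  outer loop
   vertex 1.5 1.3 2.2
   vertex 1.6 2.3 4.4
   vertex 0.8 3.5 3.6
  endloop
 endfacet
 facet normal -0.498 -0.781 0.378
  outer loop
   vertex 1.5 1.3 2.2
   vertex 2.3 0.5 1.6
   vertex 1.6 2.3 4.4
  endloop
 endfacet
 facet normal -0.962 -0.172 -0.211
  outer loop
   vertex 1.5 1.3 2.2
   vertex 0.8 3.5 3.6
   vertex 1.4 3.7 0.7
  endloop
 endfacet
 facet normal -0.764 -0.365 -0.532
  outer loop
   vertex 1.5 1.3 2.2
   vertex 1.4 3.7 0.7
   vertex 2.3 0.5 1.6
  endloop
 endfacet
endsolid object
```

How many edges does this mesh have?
12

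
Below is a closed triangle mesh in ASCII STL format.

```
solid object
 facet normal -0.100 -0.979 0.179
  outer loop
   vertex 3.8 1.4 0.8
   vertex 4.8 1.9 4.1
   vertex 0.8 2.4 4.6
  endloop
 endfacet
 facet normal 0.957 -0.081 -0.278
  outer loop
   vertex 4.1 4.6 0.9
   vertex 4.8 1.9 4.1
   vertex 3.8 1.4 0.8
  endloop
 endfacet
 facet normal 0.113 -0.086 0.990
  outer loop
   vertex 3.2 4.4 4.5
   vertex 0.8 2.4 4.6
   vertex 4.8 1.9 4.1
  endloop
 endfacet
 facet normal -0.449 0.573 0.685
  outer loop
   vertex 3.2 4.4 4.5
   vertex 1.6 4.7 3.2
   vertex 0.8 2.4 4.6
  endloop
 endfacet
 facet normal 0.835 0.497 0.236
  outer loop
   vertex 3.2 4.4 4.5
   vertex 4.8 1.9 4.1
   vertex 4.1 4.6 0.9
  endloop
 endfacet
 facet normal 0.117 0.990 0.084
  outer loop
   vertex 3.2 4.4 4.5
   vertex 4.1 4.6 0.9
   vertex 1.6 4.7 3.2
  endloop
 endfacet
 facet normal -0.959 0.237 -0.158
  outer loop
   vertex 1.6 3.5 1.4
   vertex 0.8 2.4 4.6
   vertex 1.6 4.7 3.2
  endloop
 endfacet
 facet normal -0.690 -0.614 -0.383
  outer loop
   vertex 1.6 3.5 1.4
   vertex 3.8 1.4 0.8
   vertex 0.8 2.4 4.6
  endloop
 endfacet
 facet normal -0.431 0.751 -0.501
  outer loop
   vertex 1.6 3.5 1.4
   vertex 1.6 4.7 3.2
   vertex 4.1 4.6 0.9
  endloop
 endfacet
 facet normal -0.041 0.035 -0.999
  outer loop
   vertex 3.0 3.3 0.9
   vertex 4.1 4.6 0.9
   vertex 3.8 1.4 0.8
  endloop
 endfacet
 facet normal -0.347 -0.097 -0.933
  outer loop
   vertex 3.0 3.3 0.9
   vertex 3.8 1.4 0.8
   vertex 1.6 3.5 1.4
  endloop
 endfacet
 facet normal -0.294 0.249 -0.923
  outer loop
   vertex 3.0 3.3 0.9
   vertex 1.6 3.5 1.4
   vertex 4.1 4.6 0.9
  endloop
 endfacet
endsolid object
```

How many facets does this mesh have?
12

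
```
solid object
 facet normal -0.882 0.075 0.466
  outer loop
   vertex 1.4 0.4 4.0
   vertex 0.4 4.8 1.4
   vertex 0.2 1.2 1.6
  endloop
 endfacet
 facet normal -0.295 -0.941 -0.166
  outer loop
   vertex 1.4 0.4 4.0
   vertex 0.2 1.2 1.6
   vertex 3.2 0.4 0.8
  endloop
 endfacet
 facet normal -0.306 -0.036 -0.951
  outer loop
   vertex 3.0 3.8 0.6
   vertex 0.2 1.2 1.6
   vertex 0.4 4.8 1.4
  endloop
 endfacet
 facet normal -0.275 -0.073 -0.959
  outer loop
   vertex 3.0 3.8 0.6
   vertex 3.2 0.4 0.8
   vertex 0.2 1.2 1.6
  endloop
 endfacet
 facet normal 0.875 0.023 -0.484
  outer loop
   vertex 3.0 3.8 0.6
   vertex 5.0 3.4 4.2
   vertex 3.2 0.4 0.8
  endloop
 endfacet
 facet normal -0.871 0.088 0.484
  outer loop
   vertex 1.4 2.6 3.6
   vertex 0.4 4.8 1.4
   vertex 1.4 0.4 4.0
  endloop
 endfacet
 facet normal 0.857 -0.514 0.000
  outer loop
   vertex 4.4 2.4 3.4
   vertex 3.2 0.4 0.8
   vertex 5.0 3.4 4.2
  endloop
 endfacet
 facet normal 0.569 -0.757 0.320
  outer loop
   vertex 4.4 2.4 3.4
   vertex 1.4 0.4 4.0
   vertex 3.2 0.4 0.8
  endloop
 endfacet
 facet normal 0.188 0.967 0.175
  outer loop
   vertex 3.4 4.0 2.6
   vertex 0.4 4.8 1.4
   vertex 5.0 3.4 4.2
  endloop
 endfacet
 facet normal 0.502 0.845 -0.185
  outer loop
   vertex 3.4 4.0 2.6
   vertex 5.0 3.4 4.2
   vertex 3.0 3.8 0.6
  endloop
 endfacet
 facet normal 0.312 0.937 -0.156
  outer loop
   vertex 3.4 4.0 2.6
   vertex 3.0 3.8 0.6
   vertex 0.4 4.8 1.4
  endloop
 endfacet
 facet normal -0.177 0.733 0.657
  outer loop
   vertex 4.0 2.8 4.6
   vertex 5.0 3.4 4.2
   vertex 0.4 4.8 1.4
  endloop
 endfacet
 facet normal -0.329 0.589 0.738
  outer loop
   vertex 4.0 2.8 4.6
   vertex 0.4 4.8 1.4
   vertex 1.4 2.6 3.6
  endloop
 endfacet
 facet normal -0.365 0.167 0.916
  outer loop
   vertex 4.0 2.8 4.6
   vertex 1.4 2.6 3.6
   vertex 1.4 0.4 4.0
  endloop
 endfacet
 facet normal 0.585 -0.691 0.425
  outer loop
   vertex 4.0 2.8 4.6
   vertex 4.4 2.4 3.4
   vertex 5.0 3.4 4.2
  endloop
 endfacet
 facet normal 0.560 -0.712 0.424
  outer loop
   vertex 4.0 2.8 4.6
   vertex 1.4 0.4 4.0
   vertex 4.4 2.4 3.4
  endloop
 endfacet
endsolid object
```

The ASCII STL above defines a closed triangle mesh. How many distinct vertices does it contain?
10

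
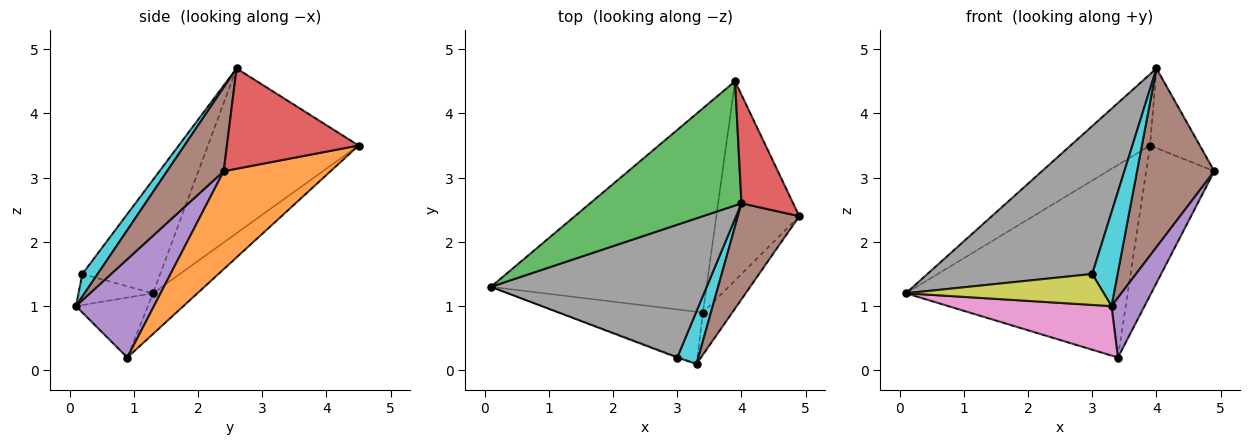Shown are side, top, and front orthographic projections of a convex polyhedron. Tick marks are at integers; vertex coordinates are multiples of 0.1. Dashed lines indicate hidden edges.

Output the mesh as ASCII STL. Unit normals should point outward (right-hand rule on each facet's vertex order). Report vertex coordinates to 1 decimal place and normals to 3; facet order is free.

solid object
 facet normal -0.136 0.680 -0.721
  outer loop
   vertex 3.4 0.9 0.2
   vertex 0.1 1.3 1.2
   vertex 3.9 4.5 3.5
  endloop
 endfacet
 facet normal 0.686 0.437 -0.581
  outer loop
   vertex 3.4 0.9 0.2
   vertex 3.9 4.5 3.5
   vertex 4.9 2.4 3.1
  endloop
 endfacet
 facet normal -0.687 0.362 0.631
  outer loop
   vertex 4.0 2.6 4.7
   vertex 3.9 4.5 3.5
   vertex 0.1 1.3 1.2
  endloop
 endfacet
 facet normal 0.843 0.319 0.434
  outer loop
   vertex 4.0 2.6 4.7
   vertex 4.9 2.4 3.1
   vertex 3.9 4.5 3.5
  endloop
 endfacet
 facet normal 0.888 -0.376 -0.265
  outer loop
   vertex 3.3 0.1 1.0
   vertex 3.4 0.9 0.2
   vertex 4.9 2.4 3.1
  endloop
 endfacet
 facet normal 0.542 -0.740 0.398
  outer loop
   vertex 3.3 0.1 1.0
   vertex 4.9 2.4 3.1
   vertex 4.0 2.6 4.7
  endloop
 endfacet
 facet normal -0.290 -0.658 -0.695
  outer loop
   vertex 3.3 0.1 1.0
   vertex 0.1 1.3 1.2
   vertex 3.4 0.9 0.2
  endloop
 endfacet
 facet normal -0.332 -0.702 0.630
  outer loop
   vertex 3.0 0.2 1.5
   vertex 4.0 2.6 4.7
   vertex 0.1 1.3 1.2
  endloop
 endfacet
 facet normal -0.352 -0.936 -0.024
  outer loop
   vertex 3.0 0.2 1.5
   vertex 0.1 1.3 1.2
   vertex 3.3 0.1 1.0
  endloop
 endfacet
 facet normal 0.465 -0.772 0.433
  outer loop
   vertex 3.0 0.2 1.5
   vertex 3.3 0.1 1.0
   vertex 4.0 2.6 4.7
  endloop
 endfacet
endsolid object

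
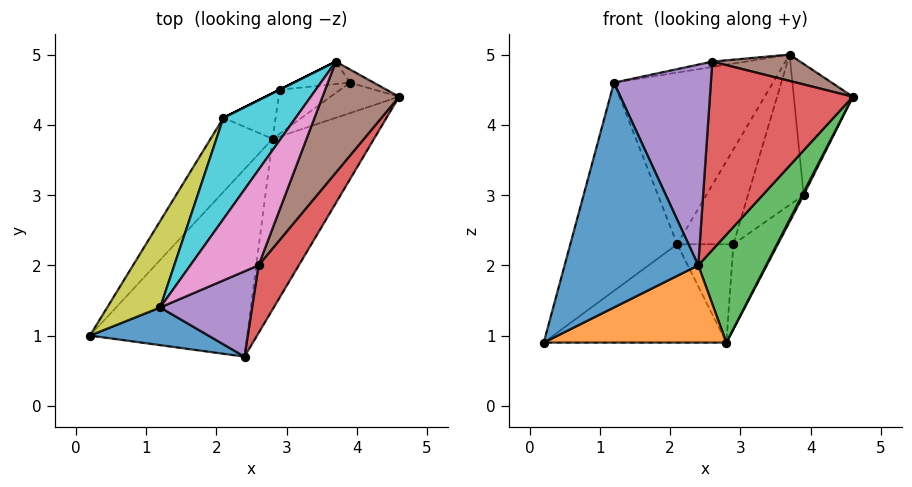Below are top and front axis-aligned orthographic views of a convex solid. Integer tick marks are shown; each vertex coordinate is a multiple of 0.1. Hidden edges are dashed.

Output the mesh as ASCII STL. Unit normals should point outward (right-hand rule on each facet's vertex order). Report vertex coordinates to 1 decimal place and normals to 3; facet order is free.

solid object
 facet normal -0.212 -0.964 0.162
  outer loop
   vertex 1.2 1.4 4.6
   vertex 0.2 1.0 0.9
   vertex 2.4 0.7 2.0
  endloop
 endfacet
 facet normal 0.380 -0.352 -0.855
  outer loop
   vertex 2.8 3.8 0.9
   vertex 2.4 0.7 2.0
   vertex 0.2 1.0 0.9
  endloop
 endfacet
 facet normal 0.877 -0.257 -0.407
  outer loop
   vertex 2.8 3.8 0.9
   vertex 4.6 4.4 4.4
   vertex 2.4 0.7 2.0
  endloop
 endfacet
 facet normal 0.772 -0.598 0.215
  outer loop
   vertex 2.6 2.0 4.9
   vertex 2.4 0.7 2.0
   vertex 4.6 4.4 4.4
  endloop
 endfacet
 facet normal 0.297 -0.879 0.374
  outer loop
   vertex 2.6 2.0 4.9
   vertex 1.2 1.4 4.6
   vertex 2.4 0.7 2.0
  endloop
 endfacet
 facet normal 0.462 -0.205 0.863
  outer loop
   vertex 2.6 2.0 4.9
   vertex 4.6 4.4 4.4
   vertex 3.7 4.9 5.0
  endloop
 endfacet
 facet normal -0.231 0.054 0.971
  outer loop
   vertex 2.6 2.0 4.9
   vertex 3.7 4.9 5.0
   vertex 1.2 1.4 4.6
  endloop
 endfacet
 facet normal -0.652 0.606 -0.456
  outer loop
   vertex 2.1 4.1 2.3
   vertex 2.8 3.8 0.9
   vertex 0.2 1.0 0.9
  endloop
 endfacet
 facet normal -0.873 0.450 0.187
  outer loop
   vertex 2.1 4.1 2.3
   vertex 0.2 1.0 0.9
   vertex 1.2 1.4 4.6
  endloop
 endfacet
 facet normal -0.790 0.529 0.311
  outer loop
   vertex 2.1 4.1 2.3
   vertex 1.2 1.4 4.6
   vertex 3.7 4.9 5.0
  endloop
 endfacet
 facet normal 0.437 0.895 -0.091
  outer loop
   vertex 3.9 4.6 3.0
   vertex 3.7 4.9 5.0
   vertex 4.6 4.4 4.4
  endloop
 endfacet
 facet normal 0.891 -0.041 -0.451
  outer loop
   vertex 3.9 4.6 3.0
   vertex 4.6 4.4 4.4
   vertex 2.8 3.8 0.9
  endloop
 endfacet
 facet normal -0.447 0.894 0.000
  outer loop
   vertex 2.9 4.5 2.3
   vertex 2.1 4.1 2.3
   vertex 3.7 4.9 5.0
  endloop
 endfacet
 facet normal 0.005 0.989 -0.148
  outer loop
   vertex 2.9 4.5 2.3
   vertex 3.7 4.9 5.0
   vertex 3.9 4.6 3.0
  endloop
 endfacet
 facet normal -0.413 0.826 -0.384
  outer loop
   vertex 2.9 4.5 2.3
   vertex 2.8 3.8 0.9
   vertex 2.1 4.1 2.3
  endloop
 endfacet
 facet normal 0.227 0.864 -0.448
  outer loop
   vertex 2.9 4.5 2.3
   vertex 3.9 4.6 3.0
   vertex 2.8 3.8 0.9
  endloop
 endfacet
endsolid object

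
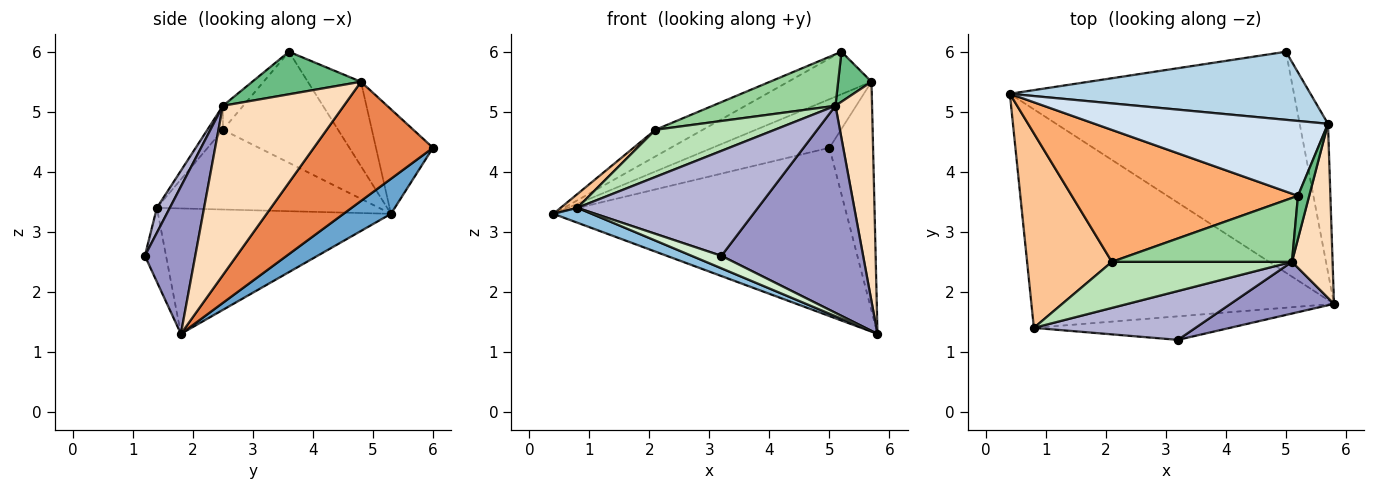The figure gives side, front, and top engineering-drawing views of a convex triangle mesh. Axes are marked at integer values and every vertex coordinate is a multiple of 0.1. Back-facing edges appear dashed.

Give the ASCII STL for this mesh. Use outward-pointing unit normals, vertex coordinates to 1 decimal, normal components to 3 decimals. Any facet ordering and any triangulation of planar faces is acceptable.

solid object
 facet normal 0.098 0.603 -0.792
  outer loop
   vertex 5.0 6.0 4.4
   vertex 5.8 1.8 1.3
   vertex 0.4 5.3 3.3
  endloop
 endfacet
 facet normal -0.382 -0.063 -0.922
  outer loop
   vertex 0.8 1.4 3.4
   vertex 0.4 5.3 3.3
   vertex 5.8 1.8 1.3
  endloop
 endfacet
 facet normal -0.272 0.559 0.783
  outer loop
   vertex 5.7 4.8 5.5
   vertex 5.0 6.0 4.4
   vertex 0.4 5.3 3.3
  endloop
 endfacet
 facet normal -0.300 0.471 0.830
  outer loop
   vertex 5.7 4.8 5.5
   vertex 0.4 5.3 3.3
   vertex 5.2 3.6 6.0
  endloop
 endfacet
 facet normal 0.917 0.335 -0.218
  outer loop
   vertex 5.7 4.8 5.5
   vertex 5.8 1.8 1.3
   vertex 5.0 6.0 4.4
  endloop
 endfacet
 facet normal -0.434 0.178 0.883
  outer loop
   vertex 2.1 2.5 4.7
   vertex 5.2 3.6 6.0
   vertex 0.4 5.3 3.3
  endloop
 endfacet
 facet normal -0.684 -0.052 0.728
  outer loop
   vertex 2.1 2.5 4.7
   vertex 0.4 5.3 3.3
   vertex 0.8 1.4 3.4
  endloop
 endfacet
 facet normal 0.933 -0.282 0.224
  outer loop
   vertex 5.1 2.5 5.1
   vertex 5.8 1.8 1.3
   vertex 5.7 4.8 5.5
  endloop
 endfacet
 facet normal 0.927 -0.284 0.245
  outer loop
   vertex 5.1 2.5 5.1
   vertex 5.7 4.8 5.5
   vertex 5.2 3.6 6.0
  endloop
 endfacet
 facet normal -0.103 -0.624 0.774
  outer loop
   vertex 5.1 2.5 5.1
   vertex 5.2 3.6 6.0
   vertex 2.1 2.5 4.7
  endloop
 endfacet
 facet normal -0.093 -0.712 0.696
  outer loop
   vertex 5.1 2.5 5.1
   vertex 2.1 2.5 4.7
   vertex 0.8 1.4 3.4
  endloop
 endfacet
 facet normal -0.316 -0.445 -0.838
  outer loop
   vertex 3.2 1.2 2.6
   vertex 0.8 1.4 3.4
   vertex 5.8 1.8 1.3
  endloop
 endfacet
 facet normal 0.326 -0.917 0.229
  outer loop
   vertex 3.2 1.2 2.6
   vertex 5.8 1.8 1.3
   vertex 5.1 2.5 5.1
  endloop
 endfacet
 facet normal 0.065 -0.905 0.421
  outer loop
   vertex 3.2 1.2 2.6
   vertex 5.1 2.5 5.1
   vertex 0.8 1.4 3.4
  endloop
 endfacet
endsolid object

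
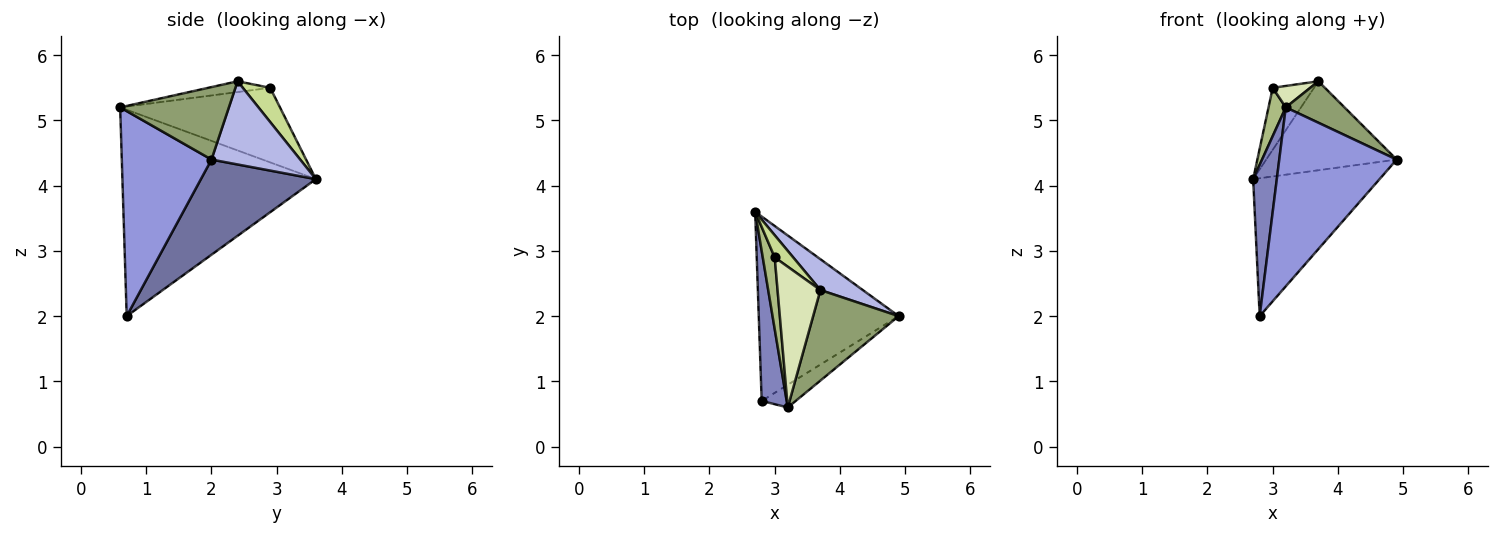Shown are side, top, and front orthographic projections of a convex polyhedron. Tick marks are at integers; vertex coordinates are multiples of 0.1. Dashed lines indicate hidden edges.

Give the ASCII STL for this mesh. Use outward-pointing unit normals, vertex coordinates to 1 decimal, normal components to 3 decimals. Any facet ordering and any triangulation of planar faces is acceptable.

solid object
 facet normal 0.478 0.526 -0.703
  outer loop
   vertex 2.8 0.7 2.0
   vertex 2.7 3.6 4.1
   vertex 4.9 2.0 4.4
  endloop
 endfacet
 facet normal -0.986 -0.120 0.119
  outer loop
   vertex 3.2 0.6 5.2
   vertex 2.7 3.6 4.1
   vertex 2.8 0.7 2.0
  endloop
 endfacet
 facet normal 0.604 -0.791 -0.100
  outer loop
   vertex 3.2 0.6 5.2
   vertex 2.8 0.7 2.0
   vertex 4.9 2.0 4.4
  endloop
 endfacet
 facet normal 0.541 0.795 0.276
  outer loop
   vertex 3.7 2.4 5.6
   vertex 4.9 2.0 4.4
   vertex 2.7 3.6 4.1
  endloop
 endfacet
 facet normal 0.610 -0.330 0.720
  outer loop
   vertex 3.7 2.4 5.6
   vertex 3.2 0.6 5.2
   vertex 4.9 2.0 4.4
  endloop
 endfacet
 facet normal -0.982 -0.106 0.157
  outer loop
   vertex 3.0 2.9 5.5
   vertex 2.7 3.6 4.1
   vertex 3.2 0.6 5.2
  endloop
 endfacet
 facet normal 0.530 0.799 0.286
  outer loop
   vertex 3.0 2.9 5.5
   vertex 3.7 2.4 5.6
   vertex 2.7 3.6 4.1
  endloop
 endfacet
 facet normal -0.241 -0.146 0.959
  outer loop
   vertex 3.0 2.9 5.5
   vertex 3.2 0.6 5.2
   vertex 3.7 2.4 5.6
  endloop
 endfacet
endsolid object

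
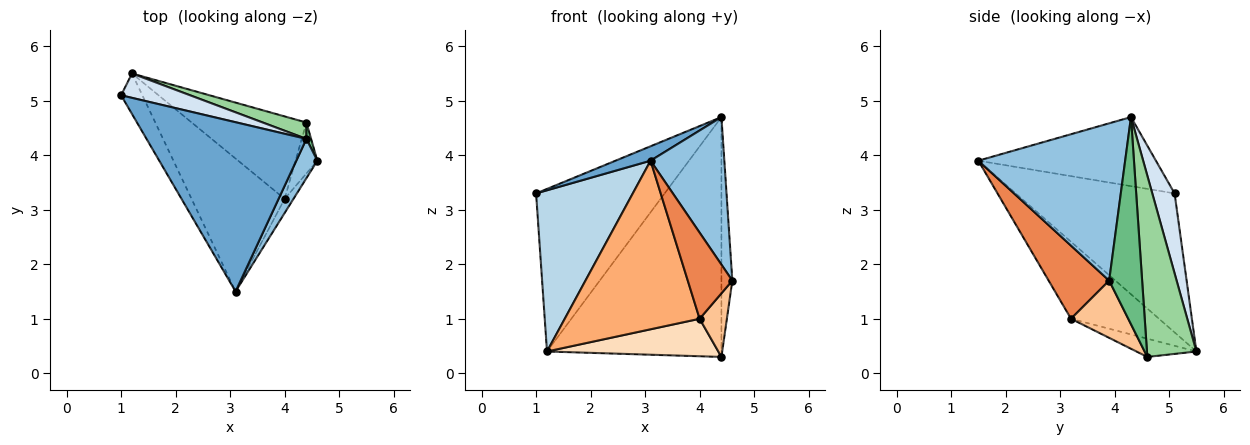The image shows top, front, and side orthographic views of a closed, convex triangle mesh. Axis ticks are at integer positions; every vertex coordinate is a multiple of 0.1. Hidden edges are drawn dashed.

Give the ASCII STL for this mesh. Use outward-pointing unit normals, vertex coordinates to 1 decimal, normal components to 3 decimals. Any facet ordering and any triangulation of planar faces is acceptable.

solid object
 facet normal -0.395 -0.078 0.915
  outer loop
   vertex 4.4 4.3 4.7
   vertex 1.0 5.1 3.3
   vertex 3.1 1.5 3.9
  endloop
 endfacet
 facet normal 0.887 -0.446 0.119
  outer loop
   vertex 4.4 4.3 4.7
   vertex 3.1 1.5 3.9
   vertex 4.6 3.9 1.7
  endloop
 endfacet
 facet normal -0.847 -0.516 -0.130
  outer loop
   vertex 1.2 5.5 0.4
   vertex 3.1 1.5 3.9
   vertex 1.0 5.1 3.3
  endloop
 endfacet
 facet normal 0.169 0.975 0.146
  outer loop
   vertex 1.2 5.5 0.4
   vertex 1.0 5.1 3.3
   vertex 4.4 4.3 4.7
  endloop
 endfacet
 facet normal 0.802 -0.590 -0.097
  outer loop
   vertex 4.0 3.2 1.0
   vertex 4.6 3.9 1.7
   vertex 3.1 1.5 3.9
  endloop
 endfacet
 facet normal -0.456 -0.699 -0.551
  outer loop
   vertex 4.0 3.2 1.0
   vertex 3.1 1.5 3.9
   vertex 1.2 5.5 0.4
  endloop
 endfacet
 facet normal 0.854 -0.407 -0.325
  outer loop
   vertex 4.4 4.6 0.3
   vertex 4.6 3.9 1.7
   vertex 4.0 3.2 1.0
  endloop
 endfacet
 facet normal -0.143 -0.410 -0.901
  outer loop
   vertex 4.4 4.6 0.3
   vertex 4.0 3.2 1.0
   vertex 1.2 5.5 0.4
  endloop
 endfacet
 facet normal 0.949 0.314 0.021
  outer loop
   vertex 4.4 4.6 0.3
   vertex 4.4 4.3 4.7
   vertex 4.6 3.9 1.7
  endloop
 endfacet
 facet normal 0.272 0.960 0.065
  outer loop
   vertex 4.4 4.6 0.3
   vertex 1.2 5.5 0.4
   vertex 4.4 4.3 4.7
  endloop
 endfacet
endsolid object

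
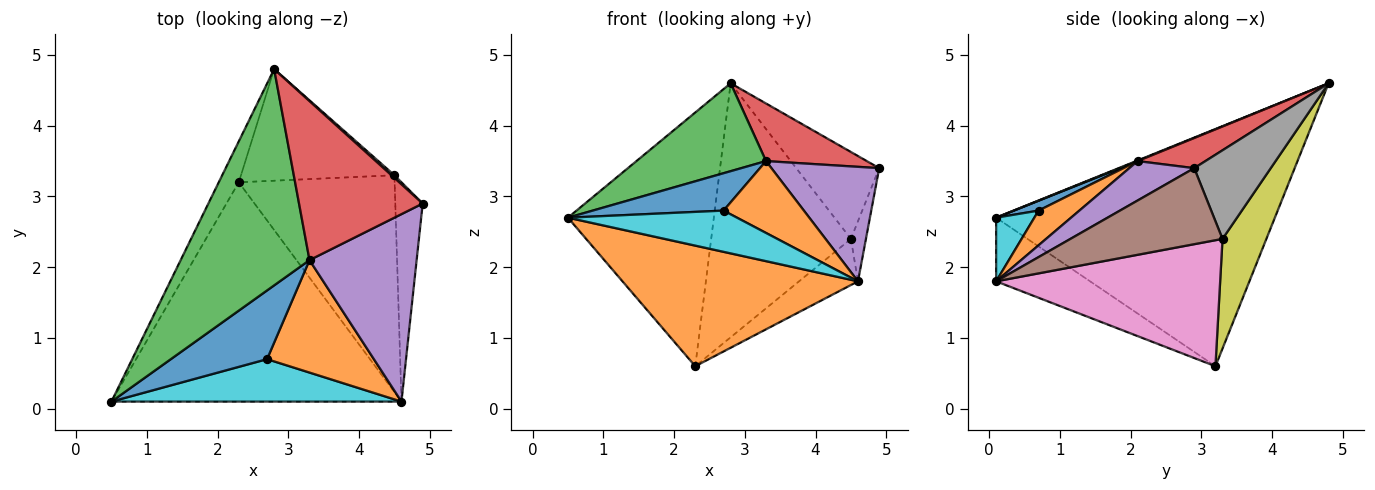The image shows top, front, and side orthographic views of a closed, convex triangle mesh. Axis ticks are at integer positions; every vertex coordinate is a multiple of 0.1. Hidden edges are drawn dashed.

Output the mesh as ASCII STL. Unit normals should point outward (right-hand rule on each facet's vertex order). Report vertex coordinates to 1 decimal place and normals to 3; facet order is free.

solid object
 facet normal -0.883 0.462 -0.075
  outer loop
   vertex 2.3 3.2 0.6
   vertex 0.5 0.1 2.7
   vertex 2.8 4.8 4.6
  endloop
 endfacet
 facet normal -0.189 -0.473 -0.860
  outer loop
   vertex 4.6 0.1 1.8
   vertex 0.5 0.1 2.7
   vertex 2.3 3.2 0.6
  endloop
 endfacet
 facet normal 0.004 -0.377 0.926
  outer loop
   vertex 3.3 2.1 3.5
   vertex 2.8 4.8 4.6
   vertex 0.5 0.1 2.7
  endloop
 endfacet
 facet normal 0.223 -0.332 0.916
  outer loop
   vertex 3.3 2.1 3.5
   vertex 4.9 2.9 3.4
   vertex 2.8 4.8 4.6
  endloop
 endfacet
 facet normal 0.300 -0.497 0.814
  outer loop
   vertex 3.3 2.1 3.5
   vertex 4.6 0.1 1.8
   vertex 4.9 2.9 3.4
  endloop
 endfacet
 facet normal 0.937 0.093 -0.338
  outer loop
   vertex 4.5 3.3 2.4
   vertex 4.9 2.9 3.4
   vertex 4.6 0.1 1.8
  endloop
 endfacet
 facet normal 0.620 0.163 -0.767
  outer loop
   vertex 4.5 3.3 2.4
   vertex 4.6 0.1 1.8
   vertex 2.3 3.2 0.6
  endloop
 endfacet
 facet normal 0.678 0.735 0.023
  outer loop
   vertex 4.5 3.3 2.4
   vertex 2.8 4.8 4.6
   vertex 4.9 2.9 3.4
  endloop
 endfacet
 facet normal 0.276 0.880 -0.387
  outer loop
   vertex 4.5 3.3 2.4
   vertex 2.3 3.2 0.6
   vertex 2.8 4.8 4.6
  endloop
 endfacet
 facet normal 0.156 -0.688 0.709
  outer loop
   vertex 2.7 0.7 2.8
   vertex 0.5 0.1 2.7
   vertex 4.6 0.1 1.8
  endloop
 endfacet
 facet normal 0.090 -0.476 0.875
  outer loop
   vertex 2.7 0.7 2.8
   vertex 3.3 2.1 3.5
   vertex 0.5 0.1 2.7
  endloop
 endfacet
 facet normal 0.264 -0.519 0.813
  outer loop
   vertex 2.7 0.7 2.8
   vertex 4.6 0.1 1.8
   vertex 3.3 2.1 3.5
  endloop
 endfacet
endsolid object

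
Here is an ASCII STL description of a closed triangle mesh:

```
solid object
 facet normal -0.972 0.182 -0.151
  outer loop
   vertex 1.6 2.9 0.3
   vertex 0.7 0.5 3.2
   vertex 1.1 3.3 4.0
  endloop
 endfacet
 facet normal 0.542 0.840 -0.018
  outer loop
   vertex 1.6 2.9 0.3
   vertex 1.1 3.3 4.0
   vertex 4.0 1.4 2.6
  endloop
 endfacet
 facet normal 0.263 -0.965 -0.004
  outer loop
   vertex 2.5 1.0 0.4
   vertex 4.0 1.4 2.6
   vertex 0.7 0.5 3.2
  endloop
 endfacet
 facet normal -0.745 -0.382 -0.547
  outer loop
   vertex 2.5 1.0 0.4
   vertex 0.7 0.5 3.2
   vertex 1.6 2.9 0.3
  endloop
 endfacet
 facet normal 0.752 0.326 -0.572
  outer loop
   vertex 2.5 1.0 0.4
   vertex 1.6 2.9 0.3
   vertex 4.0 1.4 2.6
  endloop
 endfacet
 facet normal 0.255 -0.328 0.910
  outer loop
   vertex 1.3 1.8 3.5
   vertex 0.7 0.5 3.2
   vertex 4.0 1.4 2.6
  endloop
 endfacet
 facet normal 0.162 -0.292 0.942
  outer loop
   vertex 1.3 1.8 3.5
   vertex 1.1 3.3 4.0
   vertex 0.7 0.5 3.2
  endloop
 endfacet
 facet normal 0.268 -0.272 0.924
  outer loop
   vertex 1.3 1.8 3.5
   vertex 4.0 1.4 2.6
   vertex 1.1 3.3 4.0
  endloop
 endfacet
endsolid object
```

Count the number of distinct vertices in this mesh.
6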